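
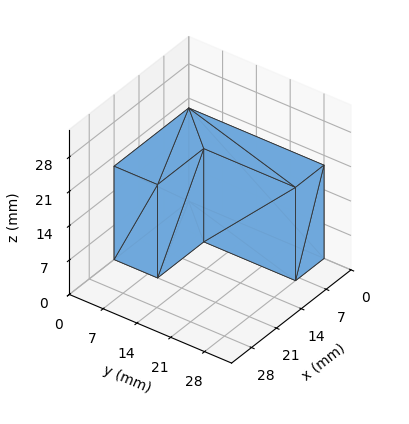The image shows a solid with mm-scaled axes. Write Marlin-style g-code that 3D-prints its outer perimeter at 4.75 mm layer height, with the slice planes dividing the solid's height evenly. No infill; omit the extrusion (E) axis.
Reading the render: the shape is an L-shaped prism: outer 21 × 28 mm, arm thicknesses ≈ 9 mm (horizontal) and 8 mm (vertical), extruded 19 mm in z (dimensions read to the nearest mm from the axis ticks). For the g-code, the solid's height is divided into equal slices at the stated Δz and each level perimeter traced with G1 moves after a G0 lift.

; perimeter-only toolpath
G21 ; units = mm
G90 ; absolute positioning
G28 ; home
; layer 1
G0 Z4.75
G0 X0.00 Y0.00
G1 X21.00 Y0.00
G1 X21.00 Y9.00
G1 X8.00 Y9.00
G1 X8.00 Y28.00
G1 X0.00 Y28.00
G1 X0.00 Y0.00
; layer 2
G0 Z9.50
G0 X0.00 Y0.00
G1 X21.00 Y0.00
G1 X21.00 Y9.00
G1 X8.00 Y9.00
G1 X8.00 Y28.00
G1 X0.00 Y28.00
G1 X0.00 Y0.00
; layer 3
G0 Z14.25
G0 X0.00 Y0.00
G1 X21.00 Y0.00
G1 X21.00 Y9.00
G1 X8.00 Y9.00
G1 X8.00 Y28.00
G1 X0.00 Y28.00
G1 X0.00 Y0.00
; layer 4
G0 Z19.00
G0 X0.00 Y0.00
G1 X21.00 Y0.00
G1 X21.00 Y9.00
G1 X8.00 Y9.00
G1 X8.00 Y28.00
G1 X0.00 Y28.00
G1 X0.00 Y0.00
M2 ; end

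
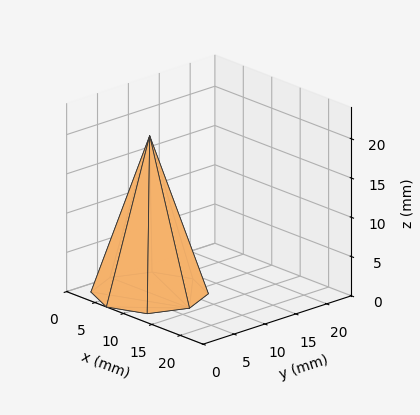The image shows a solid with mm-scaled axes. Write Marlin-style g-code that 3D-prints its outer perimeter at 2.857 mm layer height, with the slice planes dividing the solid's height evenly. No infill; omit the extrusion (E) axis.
Reading the render: the shape is a regular 8-sided pyramid, base circumscribed radius ≈ 7 mm, apex at z ≈ 20 mm (dimensions read to the nearest mm from the axis ticks). For the g-code, the solid's height is divided into equal slices at the stated Δz and each level perimeter traced with G1 moves after a G0 lift.

; perimeter-only toolpath
G21 ; units = mm
G90 ; absolute positioning
G28 ; home
; layer 1
G0 Z2.857
G0 X13.000 Y7.000
G1 X11.243 Y11.243
G1 X7.000 Y13.000
G1 X2.757 Y11.243
G1 X1.000 Y7.000
G1 X2.757 Y2.757
G1 X7.000 Y1.000
G1 X11.243 Y2.757
G1 X13.000 Y7.000
; layer 2
G0 Z5.714
G0 X12.000 Y7.000
G1 X10.536 Y10.536
G1 X7.000 Y12.000
G1 X3.464 Y10.536
G1 X2.000 Y7.000
G1 X3.464 Y3.464
G1 X7.000 Y2.000
G1 X10.536 Y3.464
G1 X12.000 Y7.000
; layer 3
G0 Z8.571
G0 X11.000 Y7.000
G1 X9.829 Y9.829
G1 X7.000 Y11.000
G1 X4.171 Y9.829
G1 X3.000 Y7.000
G1 X4.171 Y4.171
G1 X7.000 Y3.000
G1 X9.829 Y4.171
G1 X11.000 Y7.000
; layer 4
G0 Z11.429
G0 X10.000 Y7.000
G1 X9.121 Y9.121
G1 X7.000 Y10.000
G1 X4.879 Y9.121
G1 X4.000 Y7.000
G1 X4.879 Y4.879
G1 X7.000 Y4.000
G1 X9.121 Y4.879
G1 X10.000 Y7.000
; layer 5
G0 Z14.286
G0 X9.000 Y7.000
G1 X8.414 Y8.414
G1 X7.000 Y9.000
G1 X5.586 Y8.414
G1 X5.000 Y7.000
G1 X5.586 Y5.586
G1 X7.000 Y5.000
G1 X8.414 Y5.586
G1 X9.000 Y7.000
; layer 6
G0 Z17.143
G0 X8.000 Y7.000
G1 X7.707 Y7.707
G1 X7.000 Y8.000
G1 X6.293 Y7.707
G1 X6.000 Y7.000
G1 X6.293 Y6.293
G1 X7.000 Y6.000
G1 X7.707 Y6.293
G1 X8.000 Y7.000
M2 ; end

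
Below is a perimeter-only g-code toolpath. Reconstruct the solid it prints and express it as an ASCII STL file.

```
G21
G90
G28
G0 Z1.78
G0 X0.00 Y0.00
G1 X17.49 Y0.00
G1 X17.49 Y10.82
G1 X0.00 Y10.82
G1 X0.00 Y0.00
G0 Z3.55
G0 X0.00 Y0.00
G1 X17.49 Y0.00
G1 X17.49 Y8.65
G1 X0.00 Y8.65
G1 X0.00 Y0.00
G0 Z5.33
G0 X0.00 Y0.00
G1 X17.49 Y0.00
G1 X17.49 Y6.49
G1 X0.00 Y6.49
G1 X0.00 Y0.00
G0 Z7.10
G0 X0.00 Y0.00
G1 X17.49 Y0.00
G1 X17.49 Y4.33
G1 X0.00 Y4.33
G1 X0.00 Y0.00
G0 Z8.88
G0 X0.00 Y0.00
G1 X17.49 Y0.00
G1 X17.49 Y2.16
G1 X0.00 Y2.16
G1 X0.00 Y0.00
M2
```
solid part
  facet normal 0.0000 0.0000 -1.0000
    outer loop
      vertex 17.49 12.98 0.00
      vertex 17.49 0.00 0.00
      vertex 0.00 0.00 0.00
    endloop
  endfacet
  facet normal 0.0000 0.0000 -1.0000
    outer loop
      vertex 0.00 12.98 0.00
      vertex 17.49 12.98 0.00
      vertex 0.00 0.00 0.00
    endloop
  endfacet
  facet normal 0.0000 -1.0000 0.0000
    outer loop
      vertex 0.00 0.00 0.00
      vertex 17.49 0.00 0.00
      vertex 17.49 0.00 10.65
    endloop
  endfacet
  facet normal 0.0000 -1.0000 0.0000
    outer loop
      vertex 0.00 0.00 0.00
      vertex 17.49 0.00 10.65
      vertex 0.00 0.00 10.65
    endloop
  endfacet
  facet normal 0.0000 0.6343 0.7731
    outer loop
      vertex 0.00 0.00 10.65
      vertex 17.49 0.00 10.65
      vertex 17.49 12.98 0.00
    endloop
  endfacet
  facet normal 0.0000 0.6343 0.7731
    outer loop
      vertex 0.00 0.00 10.65
      vertex 17.49 12.98 0.00
      vertex 0.00 12.98 0.00
    endloop
  endfacet
  facet normal -1.0000 0.0000 0.0000
    outer loop
      vertex 0.00 0.00 10.65
      vertex 0.00 12.98 0.00
      vertex 0.00 0.00 0.00
    endloop
  endfacet
  facet normal 1.0000 0.0000 0.0000
    outer loop
      vertex 17.49 0.00 0.00
      vertex 17.49 12.98 0.00
      vertex 17.49 0.00 10.65
    endloop
  endfacet
endsolid part

The G0 Z moves step by Δz≈1.78 mm. The G1 loops shrink linearly with z, so the solid tapers from its base footprint up to z≈10.7. Closing with a flat bottom cap and the tapered top and triangulating gives 8 facets — a wedge (ramp): 17.5 × 13 mm base, rising to 10.7 mm along the y=0 edge and sloping linearly to z=0 at y=13.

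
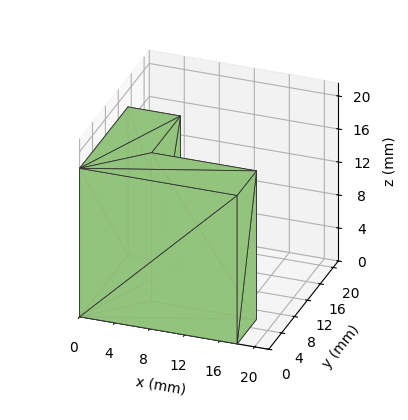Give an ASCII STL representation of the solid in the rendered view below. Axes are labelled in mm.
Reading the render: the shape is an L-shaped prism: outer 18 × 15 mm, arm thicknesses ≈ 6 mm (horizontal) and 6 mm (vertical), extruded 18 mm in z (dimensions read to the nearest mm from the axis ticks). For the STL, each face is triangulated and given an outward normal.

solid part
  facet normal 0.0000 0.0000 -1.0000
    outer loop
      vertex 18.00 6.00 0.00
      vertex 18.00 0.00 0.00
      vertex 0.00 0.00 0.00
    endloop
  endfacet
  facet normal 0.0000 0.0000 -1.0000
    outer loop
      vertex 6.00 6.00 0.00
      vertex 18.00 6.00 0.00
      vertex 0.00 0.00 0.00
    endloop
  endfacet
  facet normal 0.0000 0.0000 -1.0000
    outer loop
      vertex 6.00 15.00 0.00
      vertex 6.00 6.00 0.00
      vertex 0.00 0.00 0.00
    endloop
  endfacet
  facet normal 0.0000 0.0000 -1.0000
    outer loop
      vertex 0.00 15.00 0.00
      vertex 6.00 15.00 0.00
      vertex 0.00 0.00 0.00
    endloop
  endfacet
  facet normal 0.0000 0.0000 1.0000
    outer loop
      vertex 0.00 0.00 18.00
      vertex 18.00 0.00 18.00
      vertex 18.00 6.00 18.00
    endloop
  endfacet
  facet normal 0.0000 0.0000 1.0000
    outer loop
      vertex 0.00 0.00 18.00
      vertex 18.00 6.00 18.00
      vertex 6.00 6.00 18.00
    endloop
  endfacet
  facet normal 0.0000 0.0000 1.0000
    outer loop
      vertex 0.00 0.00 18.00
      vertex 6.00 6.00 18.00
      vertex 6.00 15.00 18.00
    endloop
  endfacet
  facet normal 0.0000 0.0000 1.0000
    outer loop
      vertex 0.00 0.00 18.00
      vertex 6.00 15.00 18.00
      vertex 0.00 15.00 18.00
    endloop
  endfacet
  facet normal 0.0000 -1.0000 0.0000
    outer loop
      vertex 0.00 0.00 0.00
      vertex 18.00 0.00 0.00
      vertex 18.00 0.00 18.00
    endloop
  endfacet
  facet normal 0.0000 -1.0000 0.0000
    outer loop
      vertex 0.00 0.00 0.00
      vertex 18.00 0.00 18.00
      vertex 0.00 0.00 18.00
    endloop
  endfacet
  facet normal 1.0000 0.0000 0.0000
    outer loop
      vertex 18.00 0.00 0.00
      vertex 18.00 6.00 0.00
      vertex 18.00 6.00 18.00
    endloop
  endfacet
  facet normal 1.0000 0.0000 0.0000
    outer loop
      vertex 18.00 0.00 0.00
      vertex 18.00 6.00 18.00
      vertex 18.00 0.00 18.00
    endloop
  endfacet
  facet normal 0.0000 1.0000 0.0000
    outer loop
      vertex 18.00 6.00 0.00
      vertex 6.00 6.00 0.00
      vertex 6.00 6.00 18.00
    endloop
  endfacet
  facet normal 0.0000 1.0000 0.0000
    outer loop
      vertex 18.00 6.00 0.00
      vertex 6.00 6.00 18.00
      vertex 18.00 6.00 18.00
    endloop
  endfacet
  facet normal 1.0000 0.0000 0.0000
    outer loop
      vertex 6.00 6.00 0.00
      vertex 6.00 15.00 0.00
      vertex 6.00 15.00 18.00
    endloop
  endfacet
  facet normal 1.0000 0.0000 0.0000
    outer loop
      vertex 6.00 6.00 0.00
      vertex 6.00 15.00 18.00
      vertex 6.00 6.00 18.00
    endloop
  endfacet
  facet normal 0.0000 1.0000 0.0000
    outer loop
      vertex 6.00 15.00 0.00
      vertex 0.00 15.00 0.00
      vertex 0.00 15.00 18.00
    endloop
  endfacet
  facet normal 0.0000 1.0000 0.0000
    outer loop
      vertex 6.00 15.00 0.00
      vertex 0.00 15.00 18.00
      vertex 6.00 15.00 18.00
    endloop
  endfacet
  facet normal -1.0000 0.0000 0.0000
    outer loop
      vertex 0.00 15.00 0.00
      vertex 0.00 0.00 0.00
      vertex 0.00 0.00 18.00
    endloop
  endfacet
  facet normal -1.0000 0.0000 0.0000
    outer loop
      vertex 0.00 15.00 0.00
      vertex 0.00 0.00 18.00
      vertex 0.00 15.00 18.00
    endloop
  endfacet
endsolid part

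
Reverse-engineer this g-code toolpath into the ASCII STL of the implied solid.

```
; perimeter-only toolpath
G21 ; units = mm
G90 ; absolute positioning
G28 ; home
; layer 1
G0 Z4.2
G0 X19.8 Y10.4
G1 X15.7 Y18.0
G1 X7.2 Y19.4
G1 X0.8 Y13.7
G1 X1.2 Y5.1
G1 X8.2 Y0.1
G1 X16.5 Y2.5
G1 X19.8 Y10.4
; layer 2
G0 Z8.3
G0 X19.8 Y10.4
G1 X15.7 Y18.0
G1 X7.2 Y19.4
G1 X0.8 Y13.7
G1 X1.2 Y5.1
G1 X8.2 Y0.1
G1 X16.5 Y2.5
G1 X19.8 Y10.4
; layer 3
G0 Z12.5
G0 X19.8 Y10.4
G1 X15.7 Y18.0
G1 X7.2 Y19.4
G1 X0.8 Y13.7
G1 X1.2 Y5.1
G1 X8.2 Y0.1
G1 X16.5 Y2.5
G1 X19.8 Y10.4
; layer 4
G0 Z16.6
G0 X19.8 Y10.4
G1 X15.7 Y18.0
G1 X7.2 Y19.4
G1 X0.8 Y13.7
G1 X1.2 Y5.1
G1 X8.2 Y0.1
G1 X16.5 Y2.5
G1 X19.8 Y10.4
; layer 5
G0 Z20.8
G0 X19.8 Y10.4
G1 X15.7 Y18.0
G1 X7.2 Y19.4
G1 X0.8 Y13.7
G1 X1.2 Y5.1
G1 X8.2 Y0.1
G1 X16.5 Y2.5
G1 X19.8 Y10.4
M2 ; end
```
solid part
  facet normal 0.0000 0.0000 -1.0000
    outer loop
      vertex 7.2 19.4 0.0
      vertex 15.7 18.0 0.0
      vertex 19.8 10.4 0.0
    endloop
  endfacet
  facet normal 0.0000 0.0000 -1.0000
    outer loop
      vertex 0.8 13.7 0.0
      vertex 7.2 19.4 0.0
      vertex 19.8 10.4 0.0
    endloop
  endfacet
  facet normal 0.0000 0.0000 -1.0000
    outer loop
      vertex 1.2 5.1 0.0
      vertex 0.8 13.7 0.0
      vertex 19.8 10.4 0.0
    endloop
  endfacet
  facet normal 0.0000 0.0000 -1.0000
    outer loop
      vertex 8.2 0.1 0.0
      vertex 1.2 5.1 0.0
      vertex 19.8 10.4 0.0
    endloop
  endfacet
  facet normal 0.0000 0.0000 -1.0000
    outer loop
      vertex 16.5 2.5 0.0
      vertex 8.2 0.1 0.0
      vertex 19.8 10.4 0.0
    endloop
  endfacet
  facet normal 0.0000 0.0000 1.0000
    outer loop
      vertex 19.8 10.4 20.8
      vertex 15.7 18.0 20.8
      vertex 7.2 19.4 20.8
    endloop
  endfacet
  facet normal 0.0000 0.0000 1.0000
    outer loop
      vertex 19.8 10.4 20.8
      vertex 7.2 19.4 20.8
      vertex 0.8 13.7 20.8
    endloop
  endfacet
  facet normal 0.0000 0.0000 1.0000
    outer loop
      vertex 19.8 10.4 20.8
      vertex 0.8 13.7 20.8
      vertex 1.2 5.1 20.8
    endloop
  endfacet
  facet normal 0.0000 0.0000 1.0000
    outer loop
      vertex 19.8 10.4 20.8
      vertex 1.2 5.1 20.8
      vertex 8.2 0.1 20.8
    endloop
  endfacet
  facet normal 0.0000 0.0000 1.0000
    outer loop
      vertex 19.8 10.4 20.8
      vertex 8.2 0.1 20.8
      vertex 16.5 2.5 20.8
    endloop
  endfacet
  facet normal 0.8801 0.4748 0.0000
    outer loop
      vertex 19.8 10.4 0.0
      vertex 15.7 18.0 0.0
      vertex 15.7 18.0 20.8
    endloop
  endfacet
  facet normal 0.8801 0.4748 0.0000
    outer loop
      vertex 19.8 10.4 0.0
      vertex 15.7 18.0 20.8
      vertex 19.8 10.4 20.8
    endloop
  endfacet
  facet normal 0.1625 0.9867 0.0000
    outer loop
      vertex 15.7 18.0 0.0
      vertex 7.2 19.4 0.0
      vertex 7.2 19.4 20.8
    endloop
  endfacet
  facet normal 0.1625 0.9867 0.0000
    outer loop
      vertex 15.7 18.0 0.0
      vertex 7.2 19.4 20.8
      vertex 15.7 18.0 20.8
    endloop
  endfacet
  facet normal -0.6651 0.7468 0.0000
    outer loop
      vertex 7.2 19.4 0.0
      vertex 0.8 13.7 0.0
      vertex 0.8 13.7 20.8
    endloop
  endfacet
  facet normal -0.6651 0.7468 0.0000
    outer loop
      vertex 7.2 19.4 0.0
      vertex 0.8 13.7 20.8
      vertex 7.2 19.4 20.8
    endloop
  endfacet
  facet normal -0.9989 -0.0465 0.0000
    outer loop
      vertex 0.8 13.7 0.0
      vertex 1.2 5.1 0.0
      vertex 1.2 5.1 20.8
    endloop
  endfacet
  facet normal -0.9989 -0.0465 0.0000
    outer loop
      vertex 0.8 13.7 0.0
      vertex 1.2 5.1 20.8
      vertex 0.8 13.7 20.8
    endloop
  endfacet
  facet normal -0.5812 -0.8137 0.0000
    outer loop
      vertex 1.2 5.1 0.0
      vertex 8.2 0.1 0.0
      vertex 8.2 0.1 20.8
    endloop
  endfacet
  facet normal -0.5812 -0.8137 0.0000
    outer loop
      vertex 1.2 5.1 0.0
      vertex 8.2 0.1 20.8
      vertex 1.2 5.1 20.8
    endloop
  endfacet
  facet normal 0.2778 -0.9606 0.0000
    outer loop
      vertex 8.2 0.1 0.0
      vertex 16.5 2.5 0.0
      vertex 16.5 2.5 20.8
    endloop
  endfacet
  facet normal 0.2778 -0.9606 0.0000
    outer loop
      vertex 8.2 0.1 0.0
      vertex 16.5 2.5 20.8
      vertex 8.2 0.1 20.8
    endloop
  endfacet
  facet normal 0.9227 -0.3854 0.0000
    outer loop
      vertex 16.5 2.5 0.0
      vertex 19.8 10.4 0.0
      vertex 19.8 10.4 20.8
    endloop
  endfacet
  facet normal 0.9227 -0.3854 0.0000
    outer loop
      vertex 16.5 2.5 0.0
      vertex 19.8 10.4 20.8
      vertex 16.5 2.5 20.8
    endloop
  endfacet
endsolid part

The G0 Z moves step by Δz≈4.2 mm. Every layer's G1 loop is the same polygon, so the solid is a straight extrusion of it from z=0 to z≈20.8. Closing with flat bottom and top caps and triangulating gives 24 facets — a regular 7-sided prism (a cylinder approximated with 7 flat sides), circumscribed radius ≈ 9.9 mm, height ≈ 20.8 mm.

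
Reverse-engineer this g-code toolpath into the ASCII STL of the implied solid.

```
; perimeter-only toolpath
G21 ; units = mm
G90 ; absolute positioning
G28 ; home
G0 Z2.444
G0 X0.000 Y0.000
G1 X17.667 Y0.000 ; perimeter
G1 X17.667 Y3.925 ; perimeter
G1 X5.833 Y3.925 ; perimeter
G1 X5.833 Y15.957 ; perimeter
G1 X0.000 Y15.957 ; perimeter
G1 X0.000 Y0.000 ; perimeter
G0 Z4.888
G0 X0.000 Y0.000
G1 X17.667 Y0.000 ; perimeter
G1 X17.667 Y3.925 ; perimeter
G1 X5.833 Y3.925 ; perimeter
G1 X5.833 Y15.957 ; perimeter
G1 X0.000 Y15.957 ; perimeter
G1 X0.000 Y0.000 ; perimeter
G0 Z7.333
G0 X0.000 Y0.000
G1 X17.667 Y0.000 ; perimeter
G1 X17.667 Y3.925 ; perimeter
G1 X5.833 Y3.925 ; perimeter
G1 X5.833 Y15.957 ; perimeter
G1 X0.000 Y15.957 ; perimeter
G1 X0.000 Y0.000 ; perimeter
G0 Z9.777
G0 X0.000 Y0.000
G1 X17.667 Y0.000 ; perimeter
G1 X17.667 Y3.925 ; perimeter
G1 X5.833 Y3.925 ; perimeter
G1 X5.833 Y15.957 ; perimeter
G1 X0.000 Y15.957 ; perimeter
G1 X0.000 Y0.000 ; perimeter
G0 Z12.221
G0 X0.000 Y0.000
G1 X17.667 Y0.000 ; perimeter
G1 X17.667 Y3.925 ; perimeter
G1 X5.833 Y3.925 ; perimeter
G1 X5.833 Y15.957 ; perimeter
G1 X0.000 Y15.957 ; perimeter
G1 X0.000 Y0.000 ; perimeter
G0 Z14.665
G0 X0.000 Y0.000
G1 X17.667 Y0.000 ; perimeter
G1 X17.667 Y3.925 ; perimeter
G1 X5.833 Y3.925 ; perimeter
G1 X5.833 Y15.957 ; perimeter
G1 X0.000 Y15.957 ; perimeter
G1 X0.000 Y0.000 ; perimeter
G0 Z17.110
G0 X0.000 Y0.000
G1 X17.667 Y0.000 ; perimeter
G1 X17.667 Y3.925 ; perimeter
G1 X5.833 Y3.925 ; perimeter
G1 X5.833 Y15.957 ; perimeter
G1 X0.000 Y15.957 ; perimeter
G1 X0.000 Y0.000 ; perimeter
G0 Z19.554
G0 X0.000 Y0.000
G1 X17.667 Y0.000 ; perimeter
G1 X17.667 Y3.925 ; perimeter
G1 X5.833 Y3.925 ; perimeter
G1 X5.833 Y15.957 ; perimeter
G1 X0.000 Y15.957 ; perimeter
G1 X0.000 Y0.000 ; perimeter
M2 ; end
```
solid part
  facet normal 0.0000 0.0000 -1.0000
    outer loop
      vertex 17.667 3.925 0.000
      vertex 17.667 0.000 0.000
      vertex 0.000 0.000 0.000
    endloop
  endfacet
  facet normal 0.0000 0.0000 -1.0000
    outer loop
      vertex 5.833 3.925 0.000
      vertex 17.667 3.925 0.000
      vertex 0.000 0.000 0.000
    endloop
  endfacet
  facet normal 0.0000 0.0000 -1.0000
    outer loop
      vertex 5.833 15.957 0.000
      vertex 5.833 3.925 0.000
      vertex 0.000 0.000 0.000
    endloop
  endfacet
  facet normal 0.0000 0.0000 -1.0000
    outer loop
      vertex 0.000 15.957 0.000
      vertex 5.833 15.957 0.000
      vertex 0.000 0.000 0.000
    endloop
  endfacet
  facet normal 0.0000 0.0000 1.0000
    outer loop
      vertex 0.000 0.000 19.554
      vertex 17.667 0.000 19.554
      vertex 17.667 3.925 19.554
    endloop
  endfacet
  facet normal 0.0000 0.0000 1.0000
    outer loop
      vertex 0.000 0.000 19.554
      vertex 17.667 3.925 19.554
      vertex 5.833 3.925 19.554
    endloop
  endfacet
  facet normal 0.0000 0.0000 1.0000
    outer loop
      vertex 0.000 0.000 19.554
      vertex 5.833 3.925 19.554
      vertex 5.833 15.957 19.554
    endloop
  endfacet
  facet normal 0.0000 0.0000 1.0000
    outer loop
      vertex 0.000 0.000 19.554
      vertex 5.833 15.957 19.554
      vertex 0.000 15.957 19.554
    endloop
  endfacet
  facet normal 0.0000 -1.0000 0.0000
    outer loop
      vertex 0.000 0.000 0.000
      vertex 17.667 0.000 0.000
      vertex 17.667 0.000 19.554
    endloop
  endfacet
  facet normal 0.0000 -1.0000 0.0000
    outer loop
      vertex 0.000 0.000 0.000
      vertex 17.667 0.000 19.554
      vertex 0.000 0.000 19.554
    endloop
  endfacet
  facet normal 1.0000 0.0000 0.0000
    outer loop
      vertex 17.667 0.000 0.000
      vertex 17.667 3.925 0.000
      vertex 17.667 3.925 19.554
    endloop
  endfacet
  facet normal 1.0000 0.0000 0.0000
    outer loop
      vertex 17.667 0.000 0.000
      vertex 17.667 3.925 19.554
      vertex 17.667 0.000 19.554
    endloop
  endfacet
  facet normal 0.0000 1.0000 0.0000
    outer loop
      vertex 17.667 3.925 0.000
      vertex 5.833 3.925 0.000
      vertex 5.833 3.925 19.554
    endloop
  endfacet
  facet normal 0.0000 1.0000 0.0000
    outer loop
      vertex 17.667 3.925 0.000
      vertex 5.833 3.925 19.554
      vertex 17.667 3.925 19.554
    endloop
  endfacet
  facet normal 1.0000 0.0000 0.0000
    outer loop
      vertex 5.833 3.925 0.000
      vertex 5.833 15.957 0.000
      vertex 5.833 15.957 19.554
    endloop
  endfacet
  facet normal 1.0000 0.0000 0.0000
    outer loop
      vertex 5.833 3.925 0.000
      vertex 5.833 15.957 19.554
      vertex 5.833 3.925 19.554
    endloop
  endfacet
  facet normal 0.0000 1.0000 0.0000
    outer loop
      vertex 5.833 15.957 0.000
      vertex 0.000 15.957 0.000
      vertex 0.000 15.957 19.554
    endloop
  endfacet
  facet normal 0.0000 1.0000 0.0000
    outer loop
      vertex 5.833 15.957 0.000
      vertex 0.000 15.957 19.554
      vertex 5.833 15.957 19.554
    endloop
  endfacet
  facet normal -1.0000 0.0000 0.0000
    outer loop
      vertex 0.000 15.957 0.000
      vertex 0.000 0.000 0.000
      vertex 0.000 0.000 19.554
    endloop
  endfacet
  facet normal -1.0000 0.0000 0.0000
    outer loop
      vertex 0.000 15.957 0.000
      vertex 0.000 0.000 19.554
      vertex 0.000 15.957 19.554
    endloop
  endfacet
endsolid part

The G0 Z moves step by Δz≈2.444 mm. Every layer's G1 loop is the same polygon, so the solid is a straight extrusion of it from z=0 to z≈19.6. Closing with flat bottom and top caps and triangulating gives 20 facets — an L-shaped prism: outer 17.7 × 16 mm, arm thicknesses ≈ 3.92 mm (horizontal) and 5.83 mm (vertical), extruded 19.6 mm in z.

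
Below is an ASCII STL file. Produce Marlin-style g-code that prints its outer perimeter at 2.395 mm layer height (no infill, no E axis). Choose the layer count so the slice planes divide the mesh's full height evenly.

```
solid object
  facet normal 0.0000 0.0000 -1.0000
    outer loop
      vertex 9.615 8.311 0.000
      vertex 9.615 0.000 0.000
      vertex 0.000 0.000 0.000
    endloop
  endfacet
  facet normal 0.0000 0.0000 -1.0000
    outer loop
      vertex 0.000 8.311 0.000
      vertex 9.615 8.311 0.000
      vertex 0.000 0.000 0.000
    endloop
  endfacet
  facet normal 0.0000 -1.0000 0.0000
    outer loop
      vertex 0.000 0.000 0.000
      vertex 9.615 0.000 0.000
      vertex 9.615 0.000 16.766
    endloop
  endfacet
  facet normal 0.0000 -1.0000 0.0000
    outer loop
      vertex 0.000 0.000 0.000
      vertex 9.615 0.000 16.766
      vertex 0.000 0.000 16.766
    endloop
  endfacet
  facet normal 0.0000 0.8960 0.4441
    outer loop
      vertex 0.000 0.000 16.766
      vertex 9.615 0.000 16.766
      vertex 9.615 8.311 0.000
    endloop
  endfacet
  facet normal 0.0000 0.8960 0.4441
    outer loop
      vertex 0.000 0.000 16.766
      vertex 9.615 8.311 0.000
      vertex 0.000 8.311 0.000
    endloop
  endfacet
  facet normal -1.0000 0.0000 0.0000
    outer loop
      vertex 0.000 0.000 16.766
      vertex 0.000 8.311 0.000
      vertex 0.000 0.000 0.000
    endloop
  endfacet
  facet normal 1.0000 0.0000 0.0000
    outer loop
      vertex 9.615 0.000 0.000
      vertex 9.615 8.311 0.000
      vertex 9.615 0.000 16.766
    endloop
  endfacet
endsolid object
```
; perimeter-only toolpath
G21 ; units = mm
G90 ; absolute positioning
G28 ; home
; layer 1
G0 Z2.395
G0 X0.000 Y0.000
G1 X9.615 Y0.000
G1 X9.615 Y7.124
G1 X0.000 Y7.124
G1 X0.000 Y0.000
; layer 2
G0 Z4.790
G0 X0.000 Y0.000
G1 X9.615 Y0.000
G1 X9.615 Y5.936
G1 X0.000 Y5.936
G1 X0.000 Y0.000
; layer 3
G0 Z7.185
G0 X0.000 Y0.000
G1 X9.615 Y0.000
G1 X9.615 Y4.749
G1 X0.000 Y4.749
G1 X0.000 Y0.000
; layer 4
G0 Z9.581
G0 X0.000 Y0.000
G1 X9.615 Y0.000
G1 X9.615 Y3.562
G1 X0.000 Y3.562
G1 X0.000 Y0.000
; layer 5
G0 Z11.976
G0 X0.000 Y0.000
G1 X9.615 Y0.000
G1 X9.615 Y2.375
G1 X0.000 Y2.375
G1 X0.000 Y0.000
; layer 6
G0 Z14.371
G0 X0.000 Y0.000
G1 X9.615 Y0.000
G1 X9.615 Y1.187
G1 X0.000 Y1.187
G1 X0.000 Y0.000
M2 ; end

The solid is a wedge (ramp): 9.62 × 8.31 mm base, rising to 16.8 mm along the y=0 edge and sloping linearly to z=0 at y=8.31. Slicing at Δz = 2.395 mm — 7 equal slices spanning the solid's height, so layer i sits at z = i·h/7 — gives 6 non-empty perimeters. Each is a 4-segment closed polygon; G0 lifts to the layer z and rapids to the start vertex, then G1 traces the edges. The cross-section shrinks linearly with z (the slice at the apex is degenerate and omitted).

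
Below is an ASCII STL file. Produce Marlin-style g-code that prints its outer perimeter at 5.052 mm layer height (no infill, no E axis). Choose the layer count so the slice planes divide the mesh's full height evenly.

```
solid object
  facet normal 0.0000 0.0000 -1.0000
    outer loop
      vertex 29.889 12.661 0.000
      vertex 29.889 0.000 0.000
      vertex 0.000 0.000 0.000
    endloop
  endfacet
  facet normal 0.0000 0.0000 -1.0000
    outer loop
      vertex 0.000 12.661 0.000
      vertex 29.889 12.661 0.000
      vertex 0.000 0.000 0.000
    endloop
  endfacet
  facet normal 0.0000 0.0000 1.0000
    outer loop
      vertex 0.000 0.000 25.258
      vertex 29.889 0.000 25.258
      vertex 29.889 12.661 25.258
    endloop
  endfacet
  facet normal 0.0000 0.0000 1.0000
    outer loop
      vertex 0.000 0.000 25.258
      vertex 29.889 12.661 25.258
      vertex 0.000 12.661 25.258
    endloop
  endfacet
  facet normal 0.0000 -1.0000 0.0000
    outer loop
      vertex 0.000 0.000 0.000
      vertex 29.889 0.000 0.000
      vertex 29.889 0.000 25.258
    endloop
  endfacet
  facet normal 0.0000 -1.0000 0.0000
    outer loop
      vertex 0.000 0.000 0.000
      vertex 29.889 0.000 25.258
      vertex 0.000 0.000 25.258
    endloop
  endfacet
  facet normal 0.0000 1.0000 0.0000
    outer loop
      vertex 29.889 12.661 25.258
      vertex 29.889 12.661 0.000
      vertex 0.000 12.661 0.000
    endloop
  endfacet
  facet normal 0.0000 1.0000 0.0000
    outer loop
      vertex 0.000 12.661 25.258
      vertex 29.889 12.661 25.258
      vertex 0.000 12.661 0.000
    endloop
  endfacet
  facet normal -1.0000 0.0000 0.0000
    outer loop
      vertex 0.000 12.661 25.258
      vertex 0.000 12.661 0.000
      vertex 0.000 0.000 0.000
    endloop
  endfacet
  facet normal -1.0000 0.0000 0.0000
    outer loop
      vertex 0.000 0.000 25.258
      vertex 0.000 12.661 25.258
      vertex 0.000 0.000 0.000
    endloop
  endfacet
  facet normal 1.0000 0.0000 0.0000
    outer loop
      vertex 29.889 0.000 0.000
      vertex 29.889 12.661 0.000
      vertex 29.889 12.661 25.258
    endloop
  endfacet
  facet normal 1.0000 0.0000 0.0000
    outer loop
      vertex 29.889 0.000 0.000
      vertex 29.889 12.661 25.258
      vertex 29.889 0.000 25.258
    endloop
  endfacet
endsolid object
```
; perimeter-only toolpath
G21 ; units = mm
G90 ; absolute positioning
G28 ; home
; layer 1
G0 Z5.052
G0 X0.000 Y0.000
G1 X29.889 Y0.000
G1 X29.889 Y12.661
G1 X0.000 Y12.661
G1 X0.000 Y0.000
; layer 2
G0 Z10.103
G0 X0.000 Y0.000
G1 X29.889 Y0.000
G1 X29.889 Y12.661
G1 X0.000 Y12.661
G1 X0.000 Y0.000
; layer 3
G0 Z15.155
G0 X0.000 Y0.000
G1 X29.889 Y0.000
G1 X29.889 Y12.661
G1 X0.000 Y12.661
G1 X0.000 Y0.000
; layer 4
G0 Z20.206
G0 X0.000 Y0.000
G1 X29.889 Y0.000
G1 X29.889 Y12.661
G1 X0.000 Y12.661
G1 X0.000 Y0.000
; layer 5
G0 Z25.258
G0 X0.000 Y0.000
G1 X29.889 Y0.000
G1 X29.889 Y12.661
G1 X0.000 Y12.661
G1 X0.000 Y0.000
M2 ; end

The solid is a rectangular box, roughly 29.9 × 12.7 mm footprint and 25.3 mm tall. Slicing at Δz = 5.052 mm — 5 equal slices spanning the solid's height, so layer i sits at z = i·h/5 — gives 5 non-empty perimeters. Each is a 4-segment closed polygon; G0 lifts to the layer z and rapids to the start vertex, then G1 traces the edges.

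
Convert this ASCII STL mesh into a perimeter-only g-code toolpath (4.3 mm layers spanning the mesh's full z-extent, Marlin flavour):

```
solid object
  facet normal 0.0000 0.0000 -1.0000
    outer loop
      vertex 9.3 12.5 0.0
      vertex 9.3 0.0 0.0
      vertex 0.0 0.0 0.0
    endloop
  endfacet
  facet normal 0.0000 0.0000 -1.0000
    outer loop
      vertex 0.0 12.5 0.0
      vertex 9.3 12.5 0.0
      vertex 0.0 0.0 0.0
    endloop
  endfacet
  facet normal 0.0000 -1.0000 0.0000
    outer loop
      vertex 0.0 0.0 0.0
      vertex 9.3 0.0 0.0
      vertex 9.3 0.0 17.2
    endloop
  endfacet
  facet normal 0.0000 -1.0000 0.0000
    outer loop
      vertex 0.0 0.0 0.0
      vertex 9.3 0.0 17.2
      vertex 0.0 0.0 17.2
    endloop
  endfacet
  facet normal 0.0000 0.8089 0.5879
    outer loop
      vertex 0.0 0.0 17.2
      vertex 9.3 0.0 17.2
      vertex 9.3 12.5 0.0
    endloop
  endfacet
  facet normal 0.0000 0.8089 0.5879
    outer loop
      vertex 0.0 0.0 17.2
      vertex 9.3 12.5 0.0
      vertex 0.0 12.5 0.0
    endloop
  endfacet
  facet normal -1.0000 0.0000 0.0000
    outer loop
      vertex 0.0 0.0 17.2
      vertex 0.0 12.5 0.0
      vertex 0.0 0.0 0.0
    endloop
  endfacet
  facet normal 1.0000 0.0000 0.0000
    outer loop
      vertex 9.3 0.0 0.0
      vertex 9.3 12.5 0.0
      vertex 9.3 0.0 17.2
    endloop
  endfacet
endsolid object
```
; perimeter-only toolpath
G21 ; units = mm
G90 ; absolute positioning
G28 ; home
; layer 1
G0 Z4.3
G0 X0.0 Y0.0
G1 X9.3 Y0.0
G1 X9.3 Y9.4
G1 X0.0 Y9.4
G1 X0.0 Y0.0
; layer 2
G0 Z8.6
G0 X0.0 Y0.0
G1 X9.3 Y0.0
G1 X9.3 Y6.2
G1 X0.0 Y6.2
G1 X0.0 Y0.0
; layer 3
G0 Z12.9
G0 X0.0 Y0.0
G1 X9.3 Y0.0
G1 X9.3 Y3.1
G1 X0.0 Y3.1
G1 X0.0 Y0.0
M2 ; end

The solid is a wedge (ramp): 9.3 × 12.5 mm base, rising to 17.2 mm along the y=0 edge and sloping linearly to z=0 at y=12.5. Slicing at Δz = 4.3 mm — 4 equal slices spanning the solid's height, so layer i sits at z = i·h/4 — gives 3 non-empty perimeters. Each is a 4-segment closed polygon; G0 lifts to the layer z and rapids to the start vertex, then G1 traces the edges. The cross-section shrinks linearly with z (the slice at the apex is degenerate and omitted).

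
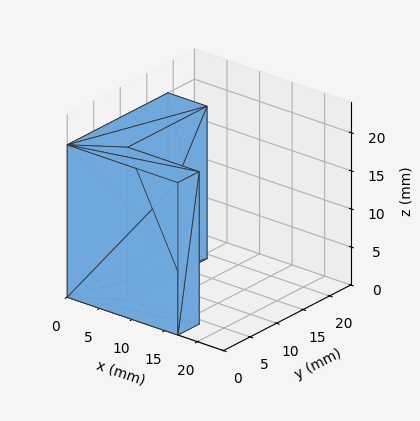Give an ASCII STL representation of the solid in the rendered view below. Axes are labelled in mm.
Reading the render: the shape is an L-shaped prism: outer 17 × 19 mm, arm thicknesses ≈ 4 mm (horizontal) and 6 mm (vertical), extruded 20 mm in z (dimensions read to the nearest mm from the axis ticks). For the STL, each face is triangulated and given an outward normal.

solid part
  facet normal 0.0000 0.0000 -1.0000
    outer loop
      vertex 17.00 4.00 0.00
      vertex 17.00 0.00 0.00
      vertex 0.00 0.00 0.00
    endloop
  endfacet
  facet normal 0.0000 0.0000 -1.0000
    outer loop
      vertex 6.00 4.00 0.00
      vertex 17.00 4.00 0.00
      vertex 0.00 0.00 0.00
    endloop
  endfacet
  facet normal 0.0000 0.0000 -1.0000
    outer loop
      vertex 6.00 19.00 0.00
      vertex 6.00 4.00 0.00
      vertex 0.00 0.00 0.00
    endloop
  endfacet
  facet normal 0.0000 0.0000 -1.0000
    outer loop
      vertex 0.00 19.00 0.00
      vertex 6.00 19.00 0.00
      vertex 0.00 0.00 0.00
    endloop
  endfacet
  facet normal 0.0000 0.0000 1.0000
    outer loop
      vertex 0.00 0.00 20.00
      vertex 17.00 0.00 20.00
      vertex 17.00 4.00 20.00
    endloop
  endfacet
  facet normal 0.0000 0.0000 1.0000
    outer loop
      vertex 0.00 0.00 20.00
      vertex 17.00 4.00 20.00
      vertex 6.00 4.00 20.00
    endloop
  endfacet
  facet normal 0.0000 0.0000 1.0000
    outer loop
      vertex 0.00 0.00 20.00
      vertex 6.00 4.00 20.00
      vertex 6.00 19.00 20.00
    endloop
  endfacet
  facet normal 0.0000 0.0000 1.0000
    outer loop
      vertex 0.00 0.00 20.00
      vertex 6.00 19.00 20.00
      vertex 0.00 19.00 20.00
    endloop
  endfacet
  facet normal 0.0000 -1.0000 0.0000
    outer loop
      vertex 0.00 0.00 0.00
      vertex 17.00 0.00 0.00
      vertex 17.00 0.00 20.00
    endloop
  endfacet
  facet normal 0.0000 -1.0000 0.0000
    outer loop
      vertex 0.00 0.00 0.00
      vertex 17.00 0.00 20.00
      vertex 0.00 0.00 20.00
    endloop
  endfacet
  facet normal 1.0000 0.0000 0.0000
    outer loop
      vertex 17.00 0.00 0.00
      vertex 17.00 4.00 0.00
      vertex 17.00 4.00 20.00
    endloop
  endfacet
  facet normal 1.0000 0.0000 0.0000
    outer loop
      vertex 17.00 0.00 0.00
      vertex 17.00 4.00 20.00
      vertex 17.00 0.00 20.00
    endloop
  endfacet
  facet normal 0.0000 1.0000 0.0000
    outer loop
      vertex 17.00 4.00 0.00
      vertex 6.00 4.00 0.00
      vertex 6.00 4.00 20.00
    endloop
  endfacet
  facet normal 0.0000 1.0000 0.0000
    outer loop
      vertex 17.00 4.00 0.00
      vertex 6.00 4.00 20.00
      vertex 17.00 4.00 20.00
    endloop
  endfacet
  facet normal 1.0000 0.0000 0.0000
    outer loop
      vertex 6.00 4.00 0.00
      vertex 6.00 19.00 0.00
      vertex 6.00 19.00 20.00
    endloop
  endfacet
  facet normal 1.0000 0.0000 0.0000
    outer loop
      vertex 6.00 4.00 0.00
      vertex 6.00 19.00 20.00
      vertex 6.00 4.00 20.00
    endloop
  endfacet
  facet normal 0.0000 1.0000 0.0000
    outer loop
      vertex 6.00 19.00 0.00
      vertex 0.00 19.00 0.00
      vertex 0.00 19.00 20.00
    endloop
  endfacet
  facet normal 0.0000 1.0000 0.0000
    outer loop
      vertex 6.00 19.00 0.00
      vertex 0.00 19.00 20.00
      vertex 6.00 19.00 20.00
    endloop
  endfacet
  facet normal -1.0000 0.0000 0.0000
    outer loop
      vertex 0.00 19.00 0.00
      vertex 0.00 0.00 0.00
      vertex 0.00 0.00 20.00
    endloop
  endfacet
  facet normal -1.0000 0.0000 0.0000
    outer loop
      vertex 0.00 19.00 0.00
      vertex 0.00 0.00 20.00
      vertex 0.00 19.00 20.00
    endloop
  endfacet
endsolid part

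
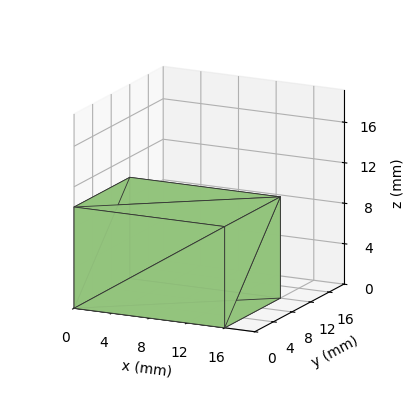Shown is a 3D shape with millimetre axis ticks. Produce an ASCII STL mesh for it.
Reading the render: the shape is a rectangular box, roughly 16 × 12 mm footprint and 10 mm tall (dimensions read to the nearest mm from the axis ticks). For the STL, each face is triangulated and given an outward normal.

solid part
  facet normal 0.0000 0.0000 -1.0000
    outer loop
      vertex 16.00 12.00 0.00
      vertex 16.00 0.00 0.00
      vertex 0.00 0.00 0.00
    endloop
  endfacet
  facet normal 0.0000 0.0000 -1.0000
    outer loop
      vertex 0.00 12.00 0.00
      vertex 16.00 12.00 0.00
      vertex 0.00 0.00 0.00
    endloop
  endfacet
  facet normal 0.0000 0.0000 1.0000
    outer loop
      vertex 0.00 0.00 10.00
      vertex 16.00 0.00 10.00
      vertex 16.00 12.00 10.00
    endloop
  endfacet
  facet normal 0.0000 0.0000 1.0000
    outer loop
      vertex 0.00 0.00 10.00
      vertex 16.00 12.00 10.00
      vertex 0.00 12.00 10.00
    endloop
  endfacet
  facet normal 0.0000 -1.0000 0.0000
    outer loop
      vertex 0.00 0.00 0.00
      vertex 16.00 0.00 0.00
      vertex 16.00 0.00 10.00
    endloop
  endfacet
  facet normal 0.0000 -1.0000 0.0000
    outer loop
      vertex 0.00 0.00 0.00
      vertex 16.00 0.00 10.00
      vertex 0.00 0.00 10.00
    endloop
  endfacet
  facet normal 0.0000 1.0000 0.0000
    outer loop
      vertex 16.00 12.00 10.00
      vertex 16.00 12.00 0.00
      vertex 0.00 12.00 0.00
    endloop
  endfacet
  facet normal 0.0000 1.0000 0.0000
    outer loop
      vertex 0.00 12.00 10.00
      vertex 16.00 12.00 10.00
      vertex 0.00 12.00 0.00
    endloop
  endfacet
  facet normal -1.0000 0.0000 0.0000
    outer loop
      vertex 0.00 12.00 10.00
      vertex 0.00 12.00 0.00
      vertex 0.00 0.00 0.00
    endloop
  endfacet
  facet normal -1.0000 0.0000 0.0000
    outer loop
      vertex 0.00 0.00 10.00
      vertex 0.00 12.00 10.00
      vertex 0.00 0.00 0.00
    endloop
  endfacet
  facet normal 1.0000 0.0000 0.0000
    outer loop
      vertex 16.00 0.00 0.00
      vertex 16.00 12.00 0.00
      vertex 16.00 12.00 10.00
    endloop
  endfacet
  facet normal 1.0000 0.0000 0.0000
    outer loop
      vertex 16.00 0.00 0.00
      vertex 16.00 12.00 10.00
      vertex 16.00 0.00 10.00
    endloop
  endfacet
endsolid part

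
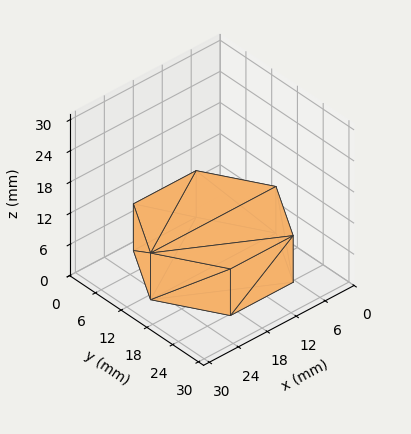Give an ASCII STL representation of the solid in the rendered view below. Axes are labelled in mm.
Reading the render: the shape is a regular 6-sided prism (a cylinder approximated with 6 flat sides), circumscribed radius ≈ 13 mm, height ≈ 9 mm (dimensions read to the nearest mm from the axis ticks). For the STL, each face is triangulated and given an outward normal.

solid part
  facet normal 0.0000 0.0000 -1.0000
    outer loop
      vertex 6.5 24.3 0.0
      vertex 19.5 24.3 0.0
      vertex 26.0 13.0 0.0
    endloop
  endfacet
  facet normal 0.0000 0.0000 -1.0000
    outer loop
      vertex 0.0 13.0 0.0
      vertex 6.5 24.3 0.0
      vertex 26.0 13.0 0.0
    endloop
  endfacet
  facet normal 0.0000 0.0000 -1.0000
    outer loop
      vertex 6.5 1.7 0.0
      vertex 0.0 13.0 0.0
      vertex 26.0 13.0 0.0
    endloop
  endfacet
  facet normal 0.0000 0.0000 -1.0000
    outer loop
      vertex 19.5 1.7 0.0
      vertex 6.5 1.7 0.0
      vertex 26.0 13.0 0.0
    endloop
  endfacet
  facet normal 0.0000 0.0000 1.0000
    outer loop
      vertex 26.0 13.0 9.0
      vertex 19.5 24.3 9.0
      vertex 6.5 24.3 9.0
    endloop
  endfacet
  facet normal 0.0000 0.0000 1.0000
    outer loop
      vertex 26.0 13.0 9.0
      vertex 6.5 24.3 9.0
      vertex 0.0 13.0 9.0
    endloop
  endfacet
  facet normal 0.0000 0.0000 1.0000
    outer loop
      vertex 26.0 13.0 9.0
      vertex 0.0 13.0 9.0
      vertex 6.5 1.7 9.0
    endloop
  endfacet
  facet normal 0.0000 0.0000 1.0000
    outer loop
      vertex 26.0 13.0 9.0
      vertex 6.5 1.7 9.0
      vertex 19.5 1.7 9.0
    endloop
  endfacet
  facet normal 0.8668 0.4986 0.0000
    outer loop
      vertex 26.0 13.0 0.0
      vertex 19.5 24.3 0.0
      vertex 19.5 24.3 9.0
    endloop
  endfacet
  facet normal 0.8668 0.4986 0.0000
    outer loop
      vertex 26.0 13.0 0.0
      vertex 19.5 24.3 9.0
      vertex 26.0 13.0 9.0
    endloop
  endfacet
  facet normal 0.0000 1.0000 0.0000
    outer loop
      vertex 19.5 24.3 0.0
      vertex 6.5 24.3 0.0
      vertex 6.5 24.3 9.0
    endloop
  endfacet
  facet normal 0.0000 1.0000 0.0000
    outer loop
      vertex 19.5 24.3 0.0
      vertex 6.5 24.3 9.0
      vertex 19.5 24.3 9.0
    endloop
  endfacet
  facet normal -0.8668 0.4986 0.0000
    outer loop
      vertex 6.5 24.3 0.0
      vertex 0.0 13.0 0.0
      vertex 0.0 13.0 9.0
    endloop
  endfacet
  facet normal -0.8668 0.4986 0.0000
    outer loop
      vertex 6.5 24.3 0.0
      vertex 0.0 13.0 9.0
      vertex 6.5 24.3 9.0
    endloop
  endfacet
  facet normal -0.8668 -0.4986 0.0000
    outer loop
      vertex 0.0 13.0 0.0
      vertex 6.5 1.7 0.0
      vertex 6.5 1.7 9.0
    endloop
  endfacet
  facet normal -0.8668 -0.4986 0.0000
    outer loop
      vertex 0.0 13.0 0.0
      vertex 6.5 1.7 9.0
      vertex 0.0 13.0 9.0
    endloop
  endfacet
  facet normal 0.0000 -1.0000 0.0000
    outer loop
      vertex 6.5 1.7 0.0
      vertex 19.5 1.7 0.0
      vertex 19.5 1.7 9.0
    endloop
  endfacet
  facet normal 0.0000 -1.0000 0.0000
    outer loop
      vertex 6.5 1.7 0.0
      vertex 19.5 1.7 9.0
      vertex 6.5 1.7 9.0
    endloop
  endfacet
  facet normal 0.8668 -0.4986 0.0000
    outer loop
      vertex 19.5 1.7 0.0
      vertex 26.0 13.0 0.0
      vertex 26.0 13.0 9.0
    endloop
  endfacet
  facet normal 0.8668 -0.4986 0.0000
    outer loop
      vertex 19.5 1.7 0.0
      vertex 26.0 13.0 9.0
      vertex 19.5 1.7 9.0
    endloop
  endfacet
endsolid part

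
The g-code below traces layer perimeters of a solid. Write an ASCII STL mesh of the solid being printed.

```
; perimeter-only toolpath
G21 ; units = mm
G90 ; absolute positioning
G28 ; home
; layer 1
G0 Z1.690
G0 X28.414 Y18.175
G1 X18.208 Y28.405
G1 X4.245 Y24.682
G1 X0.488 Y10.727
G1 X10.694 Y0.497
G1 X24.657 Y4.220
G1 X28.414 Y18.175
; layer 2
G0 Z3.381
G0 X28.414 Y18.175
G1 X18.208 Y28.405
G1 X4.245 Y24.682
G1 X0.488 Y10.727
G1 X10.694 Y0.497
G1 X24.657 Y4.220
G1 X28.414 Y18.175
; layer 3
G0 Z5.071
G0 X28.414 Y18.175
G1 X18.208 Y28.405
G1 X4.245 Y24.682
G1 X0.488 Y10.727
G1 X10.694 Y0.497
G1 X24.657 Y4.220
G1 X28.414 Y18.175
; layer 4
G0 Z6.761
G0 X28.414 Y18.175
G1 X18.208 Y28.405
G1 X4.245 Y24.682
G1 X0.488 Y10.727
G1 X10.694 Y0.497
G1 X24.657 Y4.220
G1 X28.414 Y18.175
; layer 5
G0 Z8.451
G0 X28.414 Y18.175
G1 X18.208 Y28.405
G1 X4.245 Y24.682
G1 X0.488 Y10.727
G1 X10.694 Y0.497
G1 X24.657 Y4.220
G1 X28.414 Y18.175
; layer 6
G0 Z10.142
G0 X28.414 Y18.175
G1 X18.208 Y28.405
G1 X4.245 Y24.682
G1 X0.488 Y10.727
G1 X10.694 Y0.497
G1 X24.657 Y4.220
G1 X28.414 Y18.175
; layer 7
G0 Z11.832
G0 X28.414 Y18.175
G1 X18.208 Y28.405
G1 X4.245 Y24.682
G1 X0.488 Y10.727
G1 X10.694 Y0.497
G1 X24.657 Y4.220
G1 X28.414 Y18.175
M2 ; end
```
solid part
  facet normal 0.0000 0.0000 -1.0000
    outer loop
      vertex 4.245 24.682 0.000
      vertex 18.208 28.405 0.000
      vertex 28.414 18.175 0.000
    endloop
  endfacet
  facet normal 0.0000 0.0000 -1.0000
    outer loop
      vertex 0.488 10.727 0.000
      vertex 4.245 24.682 0.000
      vertex 28.414 18.175 0.000
    endloop
  endfacet
  facet normal 0.0000 0.0000 -1.0000
    outer loop
      vertex 10.694 0.497 0.000
      vertex 0.488 10.727 0.000
      vertex 28.414 18.175 0.000
    endloop
  endfacet
  facet normal 0.0000 0.0000 -1.0000
    outer loop
      vertex 24.657 4.220 0.000
      vertex 10.694 0.497 0.000
      vertex 28.414 18.175 0.000
    endloop
  endfacet
  facet normal 0.0000 0.0000 1.0000
    outer loop
      vertex 28.414 18.175 11.832
      vertex 18.208 28.405 11.832
      vertex 4.245 24.682 11.832
    endloop
  endfacet
  facet normal 0.0000 0.0000 1.0000
    outer loop
      vertex 28.414 18.175 11.832
      vertex 4.245 24.682 11.832
      vertex 0.488 10.727 11.832
    endloop
  endfacet
  facet normal 0.0000 0.0000 1.0000
    outer loop
      vertex 28.414 18.175 11.832
      vertex 0.488 10.727 11.832
      vertex 10.694 0.497 11.832
    endloop
  endfacet
  facet normal 0.0000 0.0000 1.0000
    outer loop
      vertex 28.414 18.175 11.832
      vertex 10.694 0.497 11.832
      vertex 24.657 4.220 11.832
    endloop
  endfacet
  facet normal 0.7079 0.7063 0.0000
    outer loop
      vertex 28.414 18.175 0.000
      vertex 18.208 28.405 0.000
      vertex 18.208 28.405 11.832
    endloop
  endfacet
  facet normal 0.7079 0.7063 0.0000
    outer loop
      vertex 28.414 18.175 0.000
      vertex 18.208 28.405 11.832
      vertex 28.414 18.175 11.832
    endloop
  endfacet
  facet normal -0.2576 0.9662 0.0000
    outer loop
      vertex 18.208 28.405 0.000
      vertex 4.245 24.682 0.000
      vertex 4.245 24.682 11.832
    endloop
  endfacet
  facet normal -0.2576 0.9662 0.0000
    outer loop
      vertex 18.208 28.405 0.000
      vertex 4.245 24.682 11.832
      vertex 18.208 28.405 11.832
    endloop
  endfacet
  facet normal -0.9656 0.2600 0.0000
    outer loop
      vertex 4.245 24.682 0.000
      vertex 0.488 10.727 0.000
      vertex 0.488 10.727 11.832
    endloop
  endfacet
  facet normal -0.9656 0.2600 0.0000
    outer loop
      vertex 4.245 24.682 0.000
      vertex 0.488 10.727 11.832
      vertex 4.245 24.682 11.832
    endloop
  endfacet
  facet normal -0.7079 -0.7063 0.0000
    outer loop
      vertex 0.488 10.727 0.000
      vertex 10.694 0.497 0.000
      vertex 10.694 0.497 11.832
    endloop
  endfacet
  facet normal -0.7079 -0.7063 0.0000
    outer loop
      vertex 0.488 10.727 0.000
      vertex 10.694 0.497 11.832
      vertex 0.488 10.727 11.832
    endloop
  endfacet
  facet normal 0.2576 -0.9662 0.0000
    outer loop
      vertex 10.694 0.497 0.000
      vertex 24.657 4.220 0.000
      vertex 24.657 4.220 11.832
    endloop
  endfacet
  facet normal 0.2576 -0.9662 0.0000
    outer loop
      vertex 10.694 0.497 0.000
      vertex 24.657 4.220 11.832
      vertex 10.694 0.497 11.832
    endloop
  endfacet
  facet normal 0.9656 -0.2600 0.0000
    outer loop
      vertex 24.657 4.220 0.000
      vertex 28.414 18.175 0.000
      vertex 28.414 18.175 11.832
    endloop
  endfacet
  facet normal 0.9656 -0.2600 0.0000
    outer loop
      vertex 24.657 4.220 0.000
      vertex 28.414 18.175 11.832
      vertex 24.657 4.220 11.832
    endloop
  endfacet
endsolid part

The G0 Z moves step by Δz≈1.690 mm. Every layer's G1 loop is the same polygon, so the solid is a straight extrusion of it from z=0 to z≈11.8. Closing with flat bottom and top caps and triangulating gives 20 facets — a regular 6-sided prism (a cylinder approximated with 6 flat sides), circumscribed radius ≈ 14.5 mm, height ≈ 11.8 mm.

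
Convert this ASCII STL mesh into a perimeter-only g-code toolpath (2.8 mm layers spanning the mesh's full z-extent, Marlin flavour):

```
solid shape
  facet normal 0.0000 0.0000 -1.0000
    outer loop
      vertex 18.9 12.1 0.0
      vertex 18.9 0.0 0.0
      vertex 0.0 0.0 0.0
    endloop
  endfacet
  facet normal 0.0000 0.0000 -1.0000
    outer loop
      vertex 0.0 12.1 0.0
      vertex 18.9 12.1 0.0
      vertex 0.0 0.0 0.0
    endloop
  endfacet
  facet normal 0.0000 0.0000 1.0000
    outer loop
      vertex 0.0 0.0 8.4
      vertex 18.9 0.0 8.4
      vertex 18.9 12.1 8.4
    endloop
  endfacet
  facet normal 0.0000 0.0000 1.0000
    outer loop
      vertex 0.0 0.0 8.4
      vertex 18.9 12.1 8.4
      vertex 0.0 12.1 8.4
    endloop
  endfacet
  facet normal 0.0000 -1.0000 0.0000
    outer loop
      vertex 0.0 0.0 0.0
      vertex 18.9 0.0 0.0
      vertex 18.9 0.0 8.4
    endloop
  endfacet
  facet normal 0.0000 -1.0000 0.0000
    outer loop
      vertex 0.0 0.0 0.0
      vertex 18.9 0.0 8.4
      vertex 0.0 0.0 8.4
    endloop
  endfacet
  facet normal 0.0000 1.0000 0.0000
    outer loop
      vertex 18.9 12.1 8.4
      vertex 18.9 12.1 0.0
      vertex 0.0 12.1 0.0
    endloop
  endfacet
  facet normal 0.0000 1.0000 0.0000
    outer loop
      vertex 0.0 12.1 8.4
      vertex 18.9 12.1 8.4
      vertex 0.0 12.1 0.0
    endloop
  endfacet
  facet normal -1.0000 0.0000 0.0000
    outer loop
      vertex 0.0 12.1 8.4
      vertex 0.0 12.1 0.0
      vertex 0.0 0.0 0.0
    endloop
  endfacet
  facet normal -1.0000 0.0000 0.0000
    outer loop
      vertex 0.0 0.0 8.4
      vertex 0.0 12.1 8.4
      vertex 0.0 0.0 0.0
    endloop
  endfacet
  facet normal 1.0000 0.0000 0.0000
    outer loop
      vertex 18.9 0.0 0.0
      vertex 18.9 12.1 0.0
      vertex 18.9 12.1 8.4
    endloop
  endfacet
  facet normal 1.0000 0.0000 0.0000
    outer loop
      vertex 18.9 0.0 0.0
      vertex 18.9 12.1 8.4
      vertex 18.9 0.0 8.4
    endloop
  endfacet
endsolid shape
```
; perimeter-only toolpath
G21 ; units = mm
G90 ; absolute positioning
G28 ; home
; layer 1
G0 Z2.8
G0 X0.0 Y0.0
G1 X18.9 Y0.0
G1 X18.9 Y12.1
G1 X0.0 Y12.1
G1 X0.0 Y0.0
; layer 2
G0 Z5.6
G0 X0.0 Y0.0
G1 X18.9 Y0.0
G1 X18.9 Y12.1
G1 X0.0 Y12.1
G1 X0.0 Y0.0
; layer 3
G0 Z8.4
G0 X0.0 Y0.0
G1 X18.9 Y0.0
G1 X18.9 Y12.1
G1 X0.0 Y12.1
G1 X0.0 Y0.0
M2 ; end

The solid is a rectangular box, roughly 18.9 × 12.1 mm footprint and 8.4 mm tall. Slicing at Δz = 2.8 mm — 3 equal slices spanning the solid's height, so layer i sits at z = i·h/3 — gives 3 non-empty perimeters. Each is a 4-segment closed polygon; G0 lifts to the layer z and rapids to the start vertex, then G1 traces the edges.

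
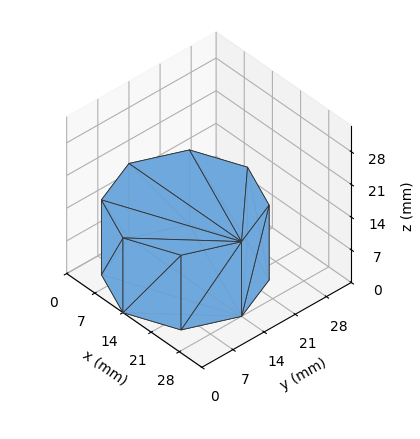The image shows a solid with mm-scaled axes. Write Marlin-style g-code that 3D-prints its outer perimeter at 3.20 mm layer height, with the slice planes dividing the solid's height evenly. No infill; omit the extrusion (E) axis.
Reading the render: the shape is a regular 8-sided prism (a cylinder approximated with 8 flat sides), circumscribed radius ≈ 14 mm, height ≈ 16 mm (dimensions read to the nearest mm from the axis ticks). For the g-code, the solid's height is divided into equal slices at the stated Δz and each level perimeter traced with G1 moves after a G0 lift.

; perimeter-only toolpath
G21 ; units = mm
G90 ; absolute positioning
G28 ; home
; layer 1
G0 Z3.20
G0 X28.00 Y14.00
G1 X23.90 Y23.90
G1 X14.00 Y28.00
G1 X4.10 Y23.90
G1 X0.00 Y14.00
G1 X4.10 Y4.10
G1 X14.00 Y0.00
G1 X23.90 Y4.10
G1 X28.00 Y14.00
; layer 2
G0 Z6.40
G0 X28.00 Y14.00
G1 X23.90 Y23.90
G1 X14.00 Y28.00
G1 X4.10 Y23.90
G1 X0.00 Y14.00
G1 X4.10 Y4.10
G1 X14.00 Y0.00
G1 X23.90 Y4.10
G1 X28.00 Y14.00
; layer 3
G0 Z9.60
G0 X28.00 Y14.00
G1 X23.90 Y23.90
G1 X14.00 Y28.00
G1 X4.10 Y23.90
G1 X0.00 Y14.00
G1 X4.10 Y4.10
G1 X14.00 Y0.00
G1 X23.90 Y4.10
G1 X28.00 Y14.00
; layer 4
G0 Z12.80
G0 X28.00 Y14.00
G1 X23.90 Y23.90
G1 X14.00 Y28.00
G1 X4.10 Y23.90
G1 X0.00 Y14.00
G1 X4.10 Y4.10
G1 X14.00 Y0.00
G1 X23.90 Y4.10
G1 X28.00 Y14.00
; layer 5
G0 Z16.00
G0 X28.00 Y14.00
G1 X23.90 Y23.90
G1 X14.00 Y28.00
G1 X4.10 Y23.90
G1 X0.00 Y14.00
G1 X4.10 Y4.10
G1 X14.00 Y0.00
G1 X23.90 Y4.10
G1 X28.00 Y14.00
M2 ; end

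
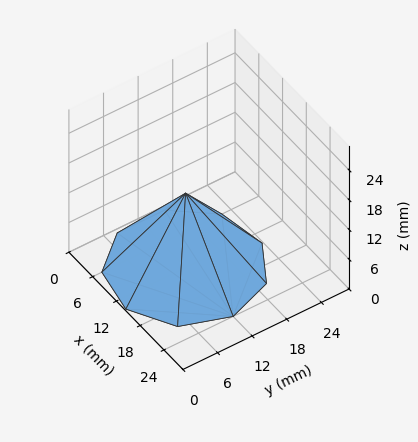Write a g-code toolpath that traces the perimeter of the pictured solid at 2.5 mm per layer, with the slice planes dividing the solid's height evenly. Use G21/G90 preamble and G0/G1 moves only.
Reading the render: the shape is a regular 9-sided pyramid, base circumscribed radius ≈ 12 mm, apex at z ≈ 15 mm (dimensions read to the nearest mm from the axis ticks). For the g-code, the solid's height is divided into equal slices at the stated Δz and each level perimeter traced with G1 moves after a G0 lift.

; perimeter-only toolpath
G21 ; units = mm
G90 ; absolute positioning
G28 ; home
; layer 1
G0 Z2.5
G0 X22.0 Y12.0
G1 X19.7 Y18.4
G1 X13.8 Y21.8
G1 X7.0 Y20.7
G1 X2.6 Y15.4
G1 X2.6 Y8.6
G1 X7.0 Y3.3
G1 X13.8 Y2.2
G1 X19.7 Y5.6
G1 X22.0 Y12.0
; layer 2
G0 Z5.0
G0 X20.0 Y12.0
G1 X18.1 Y17.1
G1 X13.4 Y19.9
G1 X8.0 Y18.9
G1 X4.5 Y14.7
G1 X4.5 Y9.3
G1 X8.0 Y5.1
G1 X13.4 Y4.1
G1 X18.1 Y6.9
G1 X20.0 Y12.0
; layer 3
G0 Z7.5
G0 X18.0 Y12.0
G1 X16.6 Y15.8
G1 X13.1 Y17.9
G1 X9.0 Y17.2
G1 X6.3 Y14.1
G1 X6.3 Y9.9
G1 X9.0 Y6.8
G1 X13.1 Y6.1
G1 X16.6 Y8.2
G1 X18.0 Y12.0
; layer 4
G0 Z10.0
G0 X16.0 Y12.0
G1 X15.1 Y14.6
G1 X12.7 Y15.9
G1 X10.0 Y15.5
G1 X8.2 Y13.4
G1 X8.2 Y10.6
G1 X10.0 Y8.5
G1 X12.7 Y8.1
G1 X15.1 Y9.4
G1 X16.0 Y12.0
; layer 5
G0 Z12.5
G0 X14.0 Y12.0
G1 X13.5 Y13.3
G1 X12.3 Y14.0
G1 X11.0 Y13.7
G1 X10.1 Y12.7
G1 X10.1 Y11.3
G1 X11.0 Y10.3
G1 X12.3 Y10.0
G1 X13.5 Y10.7
G1 X14.0 Y12.0
M2 ; end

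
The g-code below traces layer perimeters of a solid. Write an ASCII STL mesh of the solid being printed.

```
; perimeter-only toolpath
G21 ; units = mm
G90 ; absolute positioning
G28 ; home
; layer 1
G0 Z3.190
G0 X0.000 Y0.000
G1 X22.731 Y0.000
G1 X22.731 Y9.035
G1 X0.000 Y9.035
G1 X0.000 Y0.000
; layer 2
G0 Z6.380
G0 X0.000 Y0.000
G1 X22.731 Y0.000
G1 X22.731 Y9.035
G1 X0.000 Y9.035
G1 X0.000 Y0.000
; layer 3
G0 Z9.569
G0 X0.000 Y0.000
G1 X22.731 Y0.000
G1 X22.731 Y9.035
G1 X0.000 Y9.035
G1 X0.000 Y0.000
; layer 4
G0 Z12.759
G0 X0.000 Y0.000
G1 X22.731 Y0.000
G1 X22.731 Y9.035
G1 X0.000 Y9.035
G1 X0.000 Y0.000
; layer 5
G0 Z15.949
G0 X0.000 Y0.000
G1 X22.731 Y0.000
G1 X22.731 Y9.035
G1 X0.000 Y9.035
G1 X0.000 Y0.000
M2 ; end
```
solid part
  facet normal 0.0000 0.0000 -1.0000
    outer loop
      vertex 22.731 9.035 0.000
      vertex 22.731 0.000 0.000
      vertex 0.000 0.000 0.000
    endloop
  endfacet
  facet normal 0.0000 0.0000 -1.0000
    outer loop
      vertex 0.000 9.035 0.000
      vertex 22.731 9.035 0.000
      vertex 0.000 0.000 0.000
    endloop
  endfacet
  facet normal 0.0000 0.0000 1.0000
    outer loop
      vertex 0.000 0.000 15.949
      vertex 22.731 0.000 15.949
      vertex 22.731 9.035 15.949
    endloop
  endfacet
  facet normal 0.0000 0.0000 1.0000
    outer loop
      vertex 0.000 0.000 15.949
      vertex 22.731 9.035 15.949
      vertex 0.000 9.035 15.949
    endloop
  endfacet
  facet normal 0.0000 -1.0000 0.0000
    outer loop
      vertex 0.000 0.000 0.000
      vertex 22.731 0.000 0.000
      vertex 22.731 0.000 15.949
    endloop
  endfacet
  facet normal 0.0000 -1.0000 0.0000
    outer loop
      vertex 0.000 0.000 0.000
      vertex 22.731 0.000 15.949
      vertex 0.000 0.000 15.949
    endloop
  endfacet
  facet normal 0.0000 1.0000 0.0000
    outer loop
      vertex 22.731 9.035 15.949
      vertex 22.731 9.035 0.000
      vertex 0.000 9.035 0.000
    endloop
  endfacet
  facet normal 0.0000 1.0000 0.0000
    outer loop
      vertex 0.000 9.035 15.949
      vertex 22.731 9.035 15.949
      vertex 0.000 9.035 0.000
    endloop
  endfacet
  facet normal -1.0000 0.0000 0.0000
    outer loop
      vertex 0.000 9.035 15.949
      vertex 0.000 9.035 0.000
      vertex 0.000 0.000 0.000
    endloop
  endfacet
  facet normal -1.0000 0.0000 0.0000
    outer loop
      vertex 0.000 0.000 15.949
      vertex 0.000 9.035 15.949
      vertex 0.000 0.000 0.000
    endloop
  endfacet
  facet normal 1.0000 0.0000 0.0000
    outer loop
      vertex 22.731 0.000 0.000
      vertex 22.731 9.035 0.000
      vertex 22.731 9.035 15.949
    endloop
  endfacet
  facet normal 1.0000 0.0000 0.0000
    outer loop
      vertex 22.731 0.000 0.000
      vertex 22.731 9.035 15.949
      vertex 22.731 0.000 15.949
    endloop
  endfacet
endsolid part

The G0 Z moves step by Δz≈3.190 mm. Every layer's G1 loop is the same polygon, so the solid is a straight extrusion of it from z=0 to z≈15.9. Closing with flat bottom and top caps and triangulating gives 12 facets — a rectangular box, roughly 22.7 × 9.04 mm footprint and 15.9 mm tall.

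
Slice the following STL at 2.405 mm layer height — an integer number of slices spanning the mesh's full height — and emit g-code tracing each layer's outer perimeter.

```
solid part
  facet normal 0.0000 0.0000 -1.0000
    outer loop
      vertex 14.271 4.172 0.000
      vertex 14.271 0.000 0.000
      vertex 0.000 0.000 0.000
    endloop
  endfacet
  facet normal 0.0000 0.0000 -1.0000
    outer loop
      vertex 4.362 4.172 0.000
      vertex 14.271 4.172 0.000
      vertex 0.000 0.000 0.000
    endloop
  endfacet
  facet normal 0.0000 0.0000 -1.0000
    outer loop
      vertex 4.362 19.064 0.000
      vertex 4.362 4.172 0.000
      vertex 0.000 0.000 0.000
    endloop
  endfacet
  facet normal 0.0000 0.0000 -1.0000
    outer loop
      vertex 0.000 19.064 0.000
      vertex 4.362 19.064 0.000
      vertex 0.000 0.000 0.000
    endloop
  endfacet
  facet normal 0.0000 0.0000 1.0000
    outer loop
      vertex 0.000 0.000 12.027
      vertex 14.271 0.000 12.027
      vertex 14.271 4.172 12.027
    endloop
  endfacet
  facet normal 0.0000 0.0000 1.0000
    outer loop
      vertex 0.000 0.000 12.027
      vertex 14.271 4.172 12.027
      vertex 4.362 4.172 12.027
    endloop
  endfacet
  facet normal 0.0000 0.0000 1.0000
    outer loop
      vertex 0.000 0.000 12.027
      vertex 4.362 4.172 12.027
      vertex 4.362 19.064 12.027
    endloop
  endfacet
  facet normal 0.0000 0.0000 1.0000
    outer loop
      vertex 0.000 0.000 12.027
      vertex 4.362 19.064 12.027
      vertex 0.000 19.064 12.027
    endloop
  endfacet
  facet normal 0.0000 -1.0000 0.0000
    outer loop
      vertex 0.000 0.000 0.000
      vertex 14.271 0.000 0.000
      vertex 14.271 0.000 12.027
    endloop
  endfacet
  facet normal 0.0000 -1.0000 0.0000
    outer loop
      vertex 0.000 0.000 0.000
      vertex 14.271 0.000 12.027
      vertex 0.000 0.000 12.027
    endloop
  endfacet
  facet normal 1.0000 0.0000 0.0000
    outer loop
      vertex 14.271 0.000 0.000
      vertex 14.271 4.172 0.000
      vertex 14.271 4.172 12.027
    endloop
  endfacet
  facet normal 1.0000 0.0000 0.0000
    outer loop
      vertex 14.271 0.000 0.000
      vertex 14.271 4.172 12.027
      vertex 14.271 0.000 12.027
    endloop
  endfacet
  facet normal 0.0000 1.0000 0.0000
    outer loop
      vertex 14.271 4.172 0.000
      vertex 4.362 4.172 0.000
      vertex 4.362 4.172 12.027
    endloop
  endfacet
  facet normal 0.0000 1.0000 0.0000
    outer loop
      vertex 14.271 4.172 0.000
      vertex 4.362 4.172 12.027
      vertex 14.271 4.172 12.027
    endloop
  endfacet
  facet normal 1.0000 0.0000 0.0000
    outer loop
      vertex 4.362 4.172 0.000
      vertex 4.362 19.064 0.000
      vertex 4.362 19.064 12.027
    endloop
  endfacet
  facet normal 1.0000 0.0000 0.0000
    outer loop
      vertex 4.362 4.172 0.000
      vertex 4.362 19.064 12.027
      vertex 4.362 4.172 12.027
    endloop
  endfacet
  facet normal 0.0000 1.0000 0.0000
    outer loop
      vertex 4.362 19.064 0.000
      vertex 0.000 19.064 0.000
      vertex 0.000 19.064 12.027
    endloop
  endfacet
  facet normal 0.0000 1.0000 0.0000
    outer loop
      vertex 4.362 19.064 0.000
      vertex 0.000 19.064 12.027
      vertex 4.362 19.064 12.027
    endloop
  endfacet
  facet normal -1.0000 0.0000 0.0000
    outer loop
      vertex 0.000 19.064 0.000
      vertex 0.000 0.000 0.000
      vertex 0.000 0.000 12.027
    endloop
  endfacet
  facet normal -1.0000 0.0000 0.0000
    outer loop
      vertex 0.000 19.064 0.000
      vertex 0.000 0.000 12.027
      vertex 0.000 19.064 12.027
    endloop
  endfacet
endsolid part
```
; perimeter-only toolpath
G21 ; units = mm
G90 ; absolute positioning
G28 ; home
; layer 1
G0 Z2.405
G0 X0.000 Y0.000
G1 X14.271 Y0.000
G1 X14.271 Y4.172
G1 X4.362 Y4.172
G1 X4.362 Y19.064
G1 X0.000 Y19.064
G1 X0.000 Y0.000
; layer 2
G0 Z4.811
G0 X0.000 Y0.000
G1 X14.271 Y0.000
G1 X14.271 Y4.172
G1 X4.362 Y4.172
G1 X4.362 Y19.064
G1 X0.000 Y19.064
G1 X0.000 Y0.000
; layer 3
G0 Z7.216
G0 X0.000 Y0.000
G1 X14.271 Y0.000
G1 X14.271 Y4.172
G1 X4.362 Y4.172
G1 X4.362 Y19.064
G1 X0.000 Y19.064
G1 X0.000 Y0.000
; layer 4
G0 Z9.622
G0 X0.000 Y0.000
G1 X14.271 Y0.000
G1 X14.271 Y4.172
G1 X4.362 Y4.172
G1 X4.362 Y19.064
G1 X0.000 Y19.064
G1 X0.000 Y0.000
; layer 5
G0 Z12.027
G0 X0.000 Y0.000
G1 X14.271 Y0.000
G1 X14.271 Y4.172
G1 X4.362 Y4.172
G1 X4.362 Y19.064
G1 X0.000 Y19.064
G1 X0.000 Y0.000
M2 ; end

The solid is an L-shaped prism: outer 14.3 × 19.1 mm, arm thicknesses ≈ 4.17 mm (horizontal) and 4.36 mm (vertical), extruded 12 mm in z. Slicing at Δz = 2.405 mm — 5 equal slices spanning the solid's height, so layer i sits at z = i·h/5 — gives 5 non-empty perimeters. Each is a 6-segment closed polygon; G0 lifts to the layer z and rapids to the start vertex, then G1 traces the edges.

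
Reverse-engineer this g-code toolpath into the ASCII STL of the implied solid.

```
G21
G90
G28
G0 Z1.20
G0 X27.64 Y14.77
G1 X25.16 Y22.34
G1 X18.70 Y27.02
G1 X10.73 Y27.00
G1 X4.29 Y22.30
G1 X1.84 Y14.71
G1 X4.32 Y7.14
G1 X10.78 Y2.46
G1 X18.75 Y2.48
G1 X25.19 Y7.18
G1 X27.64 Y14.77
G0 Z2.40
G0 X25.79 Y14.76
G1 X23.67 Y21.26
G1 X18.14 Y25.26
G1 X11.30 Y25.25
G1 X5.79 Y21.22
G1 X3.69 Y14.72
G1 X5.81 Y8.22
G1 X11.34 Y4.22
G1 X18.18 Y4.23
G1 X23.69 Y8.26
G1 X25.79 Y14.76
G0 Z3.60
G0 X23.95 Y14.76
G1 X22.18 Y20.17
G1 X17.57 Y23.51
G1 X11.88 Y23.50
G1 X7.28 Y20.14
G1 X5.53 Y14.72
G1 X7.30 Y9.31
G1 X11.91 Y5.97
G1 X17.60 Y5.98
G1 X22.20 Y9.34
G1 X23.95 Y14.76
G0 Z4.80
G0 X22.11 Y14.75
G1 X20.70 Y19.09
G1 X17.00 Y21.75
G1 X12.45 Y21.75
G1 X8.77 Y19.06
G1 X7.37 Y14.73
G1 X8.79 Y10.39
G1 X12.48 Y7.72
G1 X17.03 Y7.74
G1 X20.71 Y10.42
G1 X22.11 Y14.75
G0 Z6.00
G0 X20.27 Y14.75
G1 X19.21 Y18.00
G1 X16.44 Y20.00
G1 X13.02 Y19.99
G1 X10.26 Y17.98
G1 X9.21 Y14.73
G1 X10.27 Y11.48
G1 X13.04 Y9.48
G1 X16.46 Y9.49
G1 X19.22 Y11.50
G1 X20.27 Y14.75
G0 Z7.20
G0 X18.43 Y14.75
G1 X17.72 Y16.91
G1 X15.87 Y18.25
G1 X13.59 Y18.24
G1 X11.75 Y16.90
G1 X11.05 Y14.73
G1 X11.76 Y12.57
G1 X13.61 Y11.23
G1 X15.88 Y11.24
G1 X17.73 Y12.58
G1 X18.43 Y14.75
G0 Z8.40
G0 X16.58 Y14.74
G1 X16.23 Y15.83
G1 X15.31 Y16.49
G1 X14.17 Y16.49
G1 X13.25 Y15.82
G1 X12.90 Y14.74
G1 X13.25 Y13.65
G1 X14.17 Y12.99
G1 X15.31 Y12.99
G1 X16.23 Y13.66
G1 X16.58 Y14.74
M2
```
solid part
  facet normal 0.0000 0.0000 -1.0000
    outer loop
      vertex 19.27 28.77 0.00
      vertex 26.65 23.43 0.00
      vertex 29.48 14.77 0.00
    endloop
  endfacet
  facet normal 0.0000 0.0000 -1.0000
    outer loop
      vertex 10.16 28.75 0.00
      vertex 19.27 28.77 0.00
      vertex 29.48 14.77 0.00
    endloop
  endfacet
  facet normal 0.0000 0.0000 -1.0000
    outer loop
      vertex 2.80 23.38 0.00
      vertex 10.16 28.75 0.00
      vertex 29.48 14.77 0.00
    endloop
  endfacet
  facet normal 0.0000 0.0000 -1.0000
    outer loop
      vertex 0.00 14.71 0.00
      vertex 2.80 23.38 0.00
      vertex 29.48 14.77 0.00
    endloop
  endfacet
  facet normal 0.0000 0.0000 -1.0000
    outer loop
      vertex 2.83 6.05 0.00
      vertex 0.00 14.71 0.00
      vertex 29.48 14.77 0.00
    endloop
  endfacet
  facet normal 0.0000 0.0000 -1.0000
    outer loop
      vertex 10.21 0.71 0.00
      vertex 2.83 6.05 0.00
      vertex 29.48 14.77 0.00
    endloop
  endfacet
  facet normal 0.0000 0.0000 -1.0000
    outer loop
      vertex 19.32 0.73 0.00
      vertex 10.21 0.71 0.00
      vertex 29.48 14.77 0.00
    endloop
  endfacet
  facet normal 0.0000 0.0000 -1.0000
    outer loop
      vertex 26.68 6.10 0.00
      vertex 19.32 0.73 0.00
      vertex 29.48 14.77 0.00
    endloop
  endfacet
  facet normal 0.5370 0.1755 0.8251
    outer loop
      vertex 29.48 14.77 0.00
      vertex 26.65 23.43 0.00
      vertex 14.74 14.74 9.60
    endloop
  endfacet
  facet normal 0.3312 0.4577 0.8251
    outer loop
      vertex 26.65 23.43 0.00
      vertex 19.27 28.77 0.00
      vertex 14.74 14.74 9.60
    endloop
  endfacet
  facet normal -0.0012 0.5650 0.8251
    outer loop
      vertex 19.27 28.77 0.00
      vertex 10.16 28.75 0.00
      vertex 14.74 14.74 9.60
    endloop
  endfacet
  facet normal -0.3330 0.4565 0.8251
    outer loop
      vertex 10.16 28.75 0.00
      vertex 2.80 23.38 0.00
      vertex 14.74 14.74 9.60
    endloop
  endfacet
  facet normal -0.5377 0.1737 0.8251
    outer loop
      vertex 2.80 23.38 0.00
      vertex 0.00 14.71 0.00
      vertex 14.74 14.74 9.60
    endloop
  endfacet
  facet normal -0.5370 -0.1755 0.8251
    outer loop
      vertex 0.00 14.71 0.00
      vertex 2.83 6.05 0.00
      vertex 14.74 14.74 9.60
    endloop
  endfacet
  facet normal -0.3312 -0.4577 0.8251
    outer loop
      vertex 2.83 6.05 0.00
      vertex 10.21 0.71 0.00
      vertex 14.74 14.74 9.60
    endloop
  endfacet
  facet normal 0.0012 -0.5650 0.8251
    outer loop
      vertex 10.21 0.71 0.00
      vertex 19.32 0.73 0.00
      vertex 14.74 14.74 9.60
    endloop
  endfacet
  facet normal 0.3330 -0.4565 0.8251
    outer loop
      vertex 19.32 0.73 0.00
      vertex 26.68 6.10 0.00
      vertex 14.74 14.74 9.60
    endloop
  endfacet
  facet normal 0.5377 -0.1737 0.8251
    outer loop
      vertex 26.68 6.10 0.00
      vertex 29.48 14.77 0.00
      vertex 14.74 14.74 9.60
    endloop
  endfacet
endsolid part

The G0 Z moves step by Δz≈1.20 mm. The G1 loops shrink linearly with z, so the solid tapers from its base footprint up to z≈9.6. Closing with a flat bottom cap and the tapered top and triangulating gives 18 facets — a regular 10-sided pyramid, base circumscribed radius ≈ 14.7 mm, apex at z ≈ 9.6 mm.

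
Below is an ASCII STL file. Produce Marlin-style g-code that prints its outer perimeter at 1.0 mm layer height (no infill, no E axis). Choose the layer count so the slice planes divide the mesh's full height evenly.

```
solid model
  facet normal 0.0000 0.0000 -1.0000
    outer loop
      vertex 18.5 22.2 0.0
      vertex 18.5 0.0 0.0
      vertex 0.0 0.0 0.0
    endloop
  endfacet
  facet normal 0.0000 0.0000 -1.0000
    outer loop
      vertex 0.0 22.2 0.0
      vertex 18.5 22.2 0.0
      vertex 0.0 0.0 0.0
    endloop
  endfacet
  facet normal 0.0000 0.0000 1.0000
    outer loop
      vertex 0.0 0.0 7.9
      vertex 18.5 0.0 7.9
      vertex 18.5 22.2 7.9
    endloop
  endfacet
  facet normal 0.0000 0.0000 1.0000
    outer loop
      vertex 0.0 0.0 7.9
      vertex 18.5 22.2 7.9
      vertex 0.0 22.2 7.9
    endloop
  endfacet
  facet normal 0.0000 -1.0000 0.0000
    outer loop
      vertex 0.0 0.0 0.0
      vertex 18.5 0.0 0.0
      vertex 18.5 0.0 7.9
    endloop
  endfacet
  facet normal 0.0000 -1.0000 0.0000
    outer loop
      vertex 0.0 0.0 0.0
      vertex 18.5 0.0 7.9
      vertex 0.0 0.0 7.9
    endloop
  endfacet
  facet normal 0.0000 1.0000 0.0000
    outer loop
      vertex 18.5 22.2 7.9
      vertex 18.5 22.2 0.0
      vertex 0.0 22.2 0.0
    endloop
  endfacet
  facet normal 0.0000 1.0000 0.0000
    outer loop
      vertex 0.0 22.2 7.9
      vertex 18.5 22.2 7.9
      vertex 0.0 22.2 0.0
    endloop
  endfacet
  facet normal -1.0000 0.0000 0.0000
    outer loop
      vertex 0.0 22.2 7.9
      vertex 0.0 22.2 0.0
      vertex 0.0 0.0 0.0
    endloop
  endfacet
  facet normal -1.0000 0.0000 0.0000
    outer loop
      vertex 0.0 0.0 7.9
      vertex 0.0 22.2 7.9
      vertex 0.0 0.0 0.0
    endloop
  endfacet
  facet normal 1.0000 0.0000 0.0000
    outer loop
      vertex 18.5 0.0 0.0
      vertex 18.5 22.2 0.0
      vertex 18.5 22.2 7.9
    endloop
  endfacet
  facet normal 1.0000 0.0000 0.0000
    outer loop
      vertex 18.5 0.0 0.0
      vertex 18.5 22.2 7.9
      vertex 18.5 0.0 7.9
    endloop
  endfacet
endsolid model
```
; perimeter-only toolpath
G21 ; units = mm
G90 ; absolute positioning
G28 ; home
; layer 1
G0 Z1.0
G0 X0.0 Y0.0
G1 X18.5 Y0.0
G1 X18.5 Y22.2
G1 X0.0 Y22.2
G1 X0.0 Y0.0
; layer 2
G0 Z2.0
G0 X0.0 Y0.0
G1 X18.5 Y0.0
G1 X18.5 Y22.2
G1 X0.0 Y22.2
G1 X0.0 Y0.0
; layer 3
G0 Z3.0
G0 X0.0 Y0.0
G1 X18.5 Y0.0
G1 X18.5 Y22.2
G1 X0.0 Y22.2
G1 X0.0 Y0.0
; layer 4
G0 Z4.0
G0 X0.0 Y0.0
G1 X18.5 Y0.0
G1 X18.5 Y22.2
G1 X0.0 Y22.2
G1 X0.0 Y0.0
; layer 5
G0 Z4.9
G0 X0.0 Y0.0
G1 X18.5 Y0.0
G1 X18.5 Y22.2
G1 X0.0 Y22.2
G1 X0.0 Y0.0
; layer 6
G0 Z5.9
G0 X0.0 Y0.0
G1 X18.5 Y0.0
G1 X18.5 Y22.2
G1 X0.0 Y22.2
G1 X0.0 Y0.0
; layer 7
G0 Z6.9
G0 X0.0 Y0.0
G1 X18.5 Y0.0
G1 X18.5 Y22.2
G1 X0.0 Y22.2
G1 X0.0 Y0.0
; layer 8
G0 Z7.9
G0 X0.0 Y0.0
G1 X18.5 Y0.0
G1 X18.5 Y22.2
G1 X0.0 Y22.2
G1 X0.0 Y0.0
M2 ; end

The solid is a rectangular box, roughly 18.5 × 22.2 mm footprint and 7.9 mm tall. Slicing at Δz = 1.0 mm — 8 equal slices spanning the solid's height, so layer i sits at z = i·h/8 — gives 8 non-empty perimeters. Each is a 4-segment closed polygon; G0 lifts to the layer z and rapids to the start vertex, then G1 traces the edges.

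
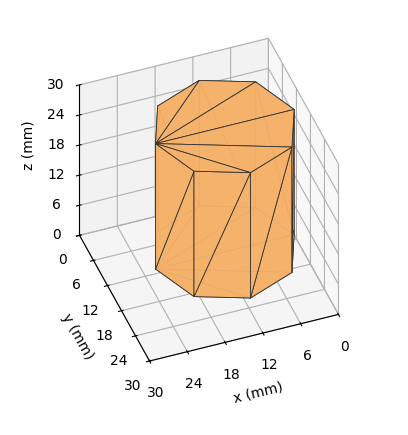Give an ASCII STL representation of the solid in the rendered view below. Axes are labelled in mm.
Reading the render: the shape is a regular 8-sided prism (a cylinder approximated with 8 flat sides), circumscribed radius ≈ 11 mm, height ≈ 25 mm (dimensions read to the nearest mm from the axis ticks). For the STL, each face is triangulated and given an outward normal.

solid part
  facet normal 0.0000 0.0000 -1.0000
    outer loop
      vertex 11.00 22.00 0.00
      vertex 18.78 18.78 0.00
      vertex 22.00 11.00 0.00
    endloop
  endfacet
  facet normal 0.0000 0.0000 -1.0000
    outer loop
      vertex 3.22 18.78 0.00
      vertex 11.00 22.00 0.00
      vertex 22.00 11.00 0.00
    endloop
  endfacet
  facet normal 0.0000 0.0000 -1.0000
    outer loop
      vertex 0.00 11.00 0.00
      vertex 3.22 18.78 0.00
      vertex 22.00 11.00 0.00
    endloop
  endfacet
  facet normal 0.0000 0.0000 -1.0000
    outer loop
      vertex 3.22 3.22 0.00
      vertex 0.00 11.00 0.00
      vertex 22.00 11.00 0.00
    endloop
  endfacet
  facet normal 0.0000 0.0000 -1.0000
    outer loop
      vertex 11.00 0.00 0.00
      vertex 3.22 3.22 0.00
      vertex 22.00 11.00 0.00
    endloop
  endfacet
  facet normal 0.0000 0.0000 -1.0000
    outer loop
      vertex 18.78 3.22 0.00
      vertex 11.00 0.00 0.00
      vertex 22.00 11.00 0.00
    endloop
  endfacet
  facet normal 0.0000 0.0000 1.0000
    outer loop
      vertex 22.00 11.00 25.00
      vertex 18.78 18.78 25.00
      vertex 11.00 22.00 25.00
    endloop
  endfacet
  facet normal 0.0000 0.0000 1.0000
    outer loop
      vertex 22.00 11.00 25.00
      vertex 11.00 22.00 25.00
      vertex 3.22 18.78 25.00
    endloop
  endfacet
  facet normal 0.0000 0.0000 1.0000
    outer loop
      vertex 22.00 11.00 25.00
      vertex 3.22 18.78 25.00
      vertex 0.00 11.00 25.00
    endloop
  endfacet
  facet normal 0.0000 0.0000 1.0000
    outer loop
      vertex 22.00 11.00 25.00
      vertex 0.00 11.00 25.00
      vertex 3.22 3.22 25.00
    endloop
  endfacet
  facet normal 0.0000 0.0000 1.0000
    outer loop
      vertex 22.00 11.00 25.00
      vertex 3.22 3.22 25.00
      vertex 11.00 0.00 25.00
    endloop
  endfacet
  facet normal 0.0000 0.0000 1.0000
    outer loop
      vertex 22.00 11.00 25.00
      vertex 11.00 0.00 25.00
      vertex 18.78 3.22 25.00
    endloop
  endfacet
  facet normal 0.9240 0.3824 0.0000
    outer loop
      vertex 22.00 11.00 0.00
      vertex 18.78 18.78 0.00
      vertex 18.78 18.78 25.00
    endloop
  endfacet
  facet normal 0.9240 0.3824 0.0000
    outer loop
      vertex 22.00 11.00 0.00
      vertex 18.78 18.78 25.00
      vertex 22.00 11.00 25.00
    endloop
  endfacet
  facet normal 0.3824 0.9240 0.0000
    outer loop
      vertex 18.78 18.78 0.00
      vertex 11.00 22.00 0.00
      vertex 11.00 22.00 25.00
    endloop
  endfacet
  facet normal 0.3824 0.9240 0.0000
    outer loop
      vertex 18.78 18.78 0.00
      vertex 11.00 22.00 25.00
      vertex 18.78 18.78 25.00
    endloop
  endfacet
  facet normal -0.3824 0.9240 0.0000
    outer loop
      vertex 11.00 22.00 0.00
      vertex 3.22 18.78 0.00
      vertex 3.22 18.78 25.00
    endloop
  endfacet
  facet normal -0.3824 0.9240 0.0000
    outer loop
      vertex 11.00 22.00 0.00
      vertex 3.22 18.78 25.00
      vertex 11.00 22.00 25.00
    endloop
  endfacet
  facet normal -0.9240 0.3824 0.0000
    outer loop
      vertex 3.22 18.78 0.00
      vertex 0.00 11.00 0.00
      vertex 0.00 11.00 25.00
    endloop
  endfacet
  facet normal -0.9240 0.3824 0.0000
    outer loop
      vertex 3.22 18.78 0.00
      vertex 0.00 11.00 25.00
      vertex 3.22 18.78 25.00
    endloop
  endfacet
  facet normal -0.9240 -0.3824 0.0000
    outer loop
      vertex 0.00 11.00 0.00
      vertex 3.22 3.22 0.00
      vertex 3.22 3.22 25.00
    endloop
  endfacet
  facet normal -0.9240 -0.3824 0.0000
    outer loop
      vertex 0.00 11.00 0.00
      vertex 3.22 3.22 25.00
      vertex 0.00 11.00 25.00
    endloop
  endfacet
  facet normal -0.3824 -0.9240 0.0000
    outer loop
      vertex 3.22 3.22 0.00
      vertex 11.00 0.00 0.00
      vertex 11.00 0.00 25.00
    endloop
  endfacet
  facet normal -0.3824 -0.9240 0.0000
    outer loop
      vertex 3.22 3.22 0.00
      vertex 11.00 0.00 25.00
      vertex 3.22 3.22 25.00
    endloop
  endfacet
  facet normal 0.3824 -0.9240 0.0000
    outer loop
      vertex 11.00 0.00 0.00
      vertex 18.78 3.22 0.00
      vertex 18.78 3.22 25.00
    endloop
  endfacet
  facet normal 0.3824 -0.9240 0.0000
    outer loop
      vertex 11.00 0.00 0.00
      vertex 18.78 3.22 25.00
      vertex 11.00 0.00 25.00
    endloop
  endfacet
  facet normal 0.9240 -0.3824 0.0000
    outer loop
      vertex 18.78 3.22 0.00
      vertex 22.00 11.00 0.00
      vertex 22.00 11.00 25.00
    endloop
  endfacet
  facet normal 0.9240 -0.3824 0.0000
    outer loop
      vertex 18.78 3.22 0.00
      vertex 22.00 11.00 25.00
      vertex 18.78 3.22 25.00
    endloop
  endfacet
endsolid part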